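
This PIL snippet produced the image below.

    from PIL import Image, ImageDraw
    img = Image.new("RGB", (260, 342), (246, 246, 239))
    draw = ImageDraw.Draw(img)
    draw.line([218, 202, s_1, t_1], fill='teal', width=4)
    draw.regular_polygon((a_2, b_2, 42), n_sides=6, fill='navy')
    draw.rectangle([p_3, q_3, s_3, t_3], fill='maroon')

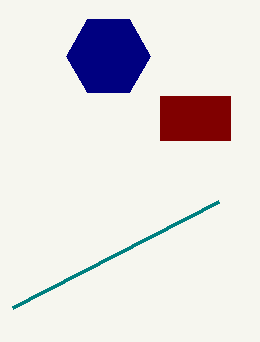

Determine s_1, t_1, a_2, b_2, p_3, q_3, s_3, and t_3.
s_1 = 12, t_1 = 308, a_2 = 108, b_2 = 56, p_3 = 160, q_3 = 96, s_3 = 230, t_3 = 140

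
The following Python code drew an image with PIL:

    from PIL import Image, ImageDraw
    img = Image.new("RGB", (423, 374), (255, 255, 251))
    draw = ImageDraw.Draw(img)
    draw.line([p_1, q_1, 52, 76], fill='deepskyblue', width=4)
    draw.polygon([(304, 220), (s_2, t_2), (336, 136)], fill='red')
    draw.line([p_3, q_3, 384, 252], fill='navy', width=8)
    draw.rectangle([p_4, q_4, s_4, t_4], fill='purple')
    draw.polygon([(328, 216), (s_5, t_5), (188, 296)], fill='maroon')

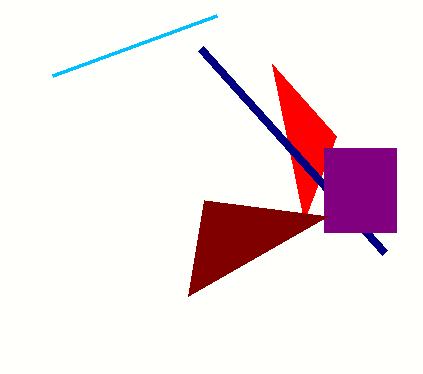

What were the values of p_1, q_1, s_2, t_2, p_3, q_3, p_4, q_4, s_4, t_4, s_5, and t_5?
p_1 = 216
q_1 = 16
s_2 = 272
t_2 = 64
p_3 = 200
q_3 = 48
p_4 = 324
q_4 = 148
s_4 = 396
t_4 = 232
s_5 = 204
t_5 = 200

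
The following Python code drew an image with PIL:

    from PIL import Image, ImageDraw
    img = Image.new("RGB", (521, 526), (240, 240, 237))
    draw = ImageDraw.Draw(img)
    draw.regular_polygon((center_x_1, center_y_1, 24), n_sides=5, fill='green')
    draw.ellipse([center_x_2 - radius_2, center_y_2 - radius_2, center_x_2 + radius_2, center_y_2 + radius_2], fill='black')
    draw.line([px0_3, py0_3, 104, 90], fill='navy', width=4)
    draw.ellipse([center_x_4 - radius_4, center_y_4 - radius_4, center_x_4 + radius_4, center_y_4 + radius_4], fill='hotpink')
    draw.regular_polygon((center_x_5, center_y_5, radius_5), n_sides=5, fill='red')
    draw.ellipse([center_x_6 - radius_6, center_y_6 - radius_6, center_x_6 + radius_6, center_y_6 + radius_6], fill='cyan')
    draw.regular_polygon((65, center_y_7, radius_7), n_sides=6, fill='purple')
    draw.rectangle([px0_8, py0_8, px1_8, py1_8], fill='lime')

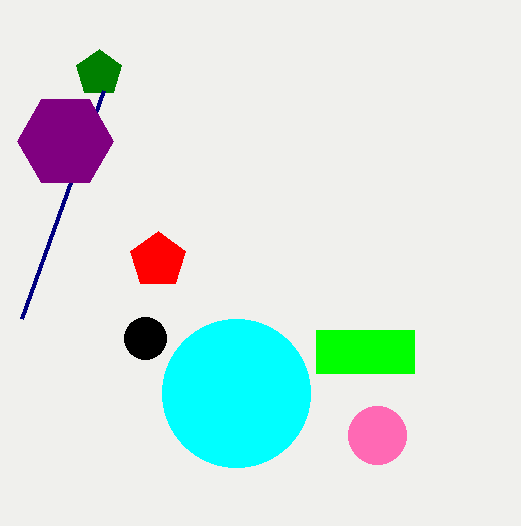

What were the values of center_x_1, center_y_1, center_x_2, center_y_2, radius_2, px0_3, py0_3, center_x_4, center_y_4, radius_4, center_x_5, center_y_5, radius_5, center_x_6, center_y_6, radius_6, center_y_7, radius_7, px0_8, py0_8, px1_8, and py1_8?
center_x_1 = 99, center_y_1 = 73, center_x_2 = 145, center_y_2 = 338, radius_2 = 21, px0_3 = 22, py0_3 = 318, center_x_4 = 377, center_y_4 = 435, radius_4 = 29, center_x_5 = 158, center_y_5 = 260, radius_5 = 29, center_x_6 = 236, center_y_6 = 393, radius_6 = 74, center_y_7 = 141, radius_7 = 48, px0_8 = 316, py0_8 = 330, px1_8 = 414, py1_8 = 373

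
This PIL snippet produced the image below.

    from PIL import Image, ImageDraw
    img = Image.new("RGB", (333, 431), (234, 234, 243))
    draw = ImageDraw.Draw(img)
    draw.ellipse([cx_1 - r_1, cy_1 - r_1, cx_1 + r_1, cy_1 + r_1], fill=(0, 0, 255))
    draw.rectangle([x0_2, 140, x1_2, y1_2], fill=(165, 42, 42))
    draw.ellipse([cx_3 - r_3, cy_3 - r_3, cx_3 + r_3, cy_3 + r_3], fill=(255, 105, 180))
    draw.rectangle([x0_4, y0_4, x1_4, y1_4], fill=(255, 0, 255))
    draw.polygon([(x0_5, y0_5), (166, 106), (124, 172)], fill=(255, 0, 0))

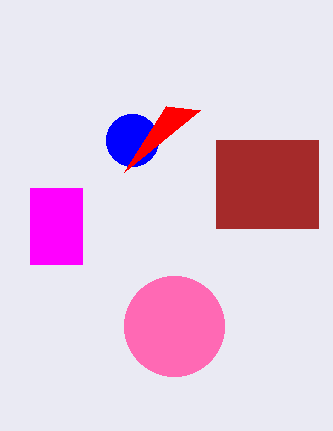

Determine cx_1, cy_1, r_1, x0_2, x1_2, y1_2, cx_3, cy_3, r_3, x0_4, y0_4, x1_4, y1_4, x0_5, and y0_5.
cx_1 = 132, cy_1 = 140, r_1 = 26, x0_2 = 216, x1_2 = 318, y1_2 = 228, cx_3 = 174, cy_3 = 326, r_3 = 50, x0_4 = 30, y0_4 = 188, x1_4 = 82, y1_4 = 264, x0_5 = 200, y0_5 = 110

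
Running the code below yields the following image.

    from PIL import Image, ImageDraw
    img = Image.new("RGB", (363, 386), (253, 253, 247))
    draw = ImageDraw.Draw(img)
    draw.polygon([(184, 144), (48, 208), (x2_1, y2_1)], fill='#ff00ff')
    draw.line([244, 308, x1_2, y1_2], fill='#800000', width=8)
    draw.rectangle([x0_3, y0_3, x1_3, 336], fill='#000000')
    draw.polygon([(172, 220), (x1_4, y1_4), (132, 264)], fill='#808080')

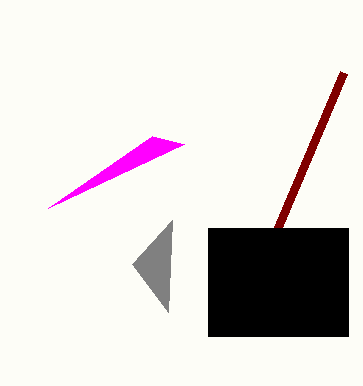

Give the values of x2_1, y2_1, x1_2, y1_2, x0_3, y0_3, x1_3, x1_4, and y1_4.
x2_1 = 152
y2_1 = 136
x1_2 = 344
y1_2 = 72
x0_3 = 208
y0_3 = 228
x1_3 = 348
x1_4 = 168
y1_4 = 312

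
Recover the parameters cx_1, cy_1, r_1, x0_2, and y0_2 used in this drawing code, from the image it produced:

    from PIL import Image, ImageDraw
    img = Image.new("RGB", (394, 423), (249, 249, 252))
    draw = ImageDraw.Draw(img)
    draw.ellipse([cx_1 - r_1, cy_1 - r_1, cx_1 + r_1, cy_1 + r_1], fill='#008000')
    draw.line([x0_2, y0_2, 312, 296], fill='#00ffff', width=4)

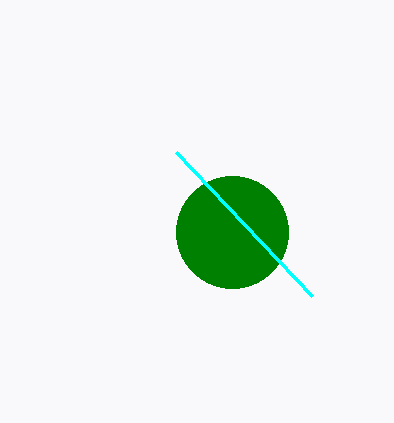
cx_1 = 232
cy_1 = 232
r_1 = 56
x0_2 = 176
y0_2 = 152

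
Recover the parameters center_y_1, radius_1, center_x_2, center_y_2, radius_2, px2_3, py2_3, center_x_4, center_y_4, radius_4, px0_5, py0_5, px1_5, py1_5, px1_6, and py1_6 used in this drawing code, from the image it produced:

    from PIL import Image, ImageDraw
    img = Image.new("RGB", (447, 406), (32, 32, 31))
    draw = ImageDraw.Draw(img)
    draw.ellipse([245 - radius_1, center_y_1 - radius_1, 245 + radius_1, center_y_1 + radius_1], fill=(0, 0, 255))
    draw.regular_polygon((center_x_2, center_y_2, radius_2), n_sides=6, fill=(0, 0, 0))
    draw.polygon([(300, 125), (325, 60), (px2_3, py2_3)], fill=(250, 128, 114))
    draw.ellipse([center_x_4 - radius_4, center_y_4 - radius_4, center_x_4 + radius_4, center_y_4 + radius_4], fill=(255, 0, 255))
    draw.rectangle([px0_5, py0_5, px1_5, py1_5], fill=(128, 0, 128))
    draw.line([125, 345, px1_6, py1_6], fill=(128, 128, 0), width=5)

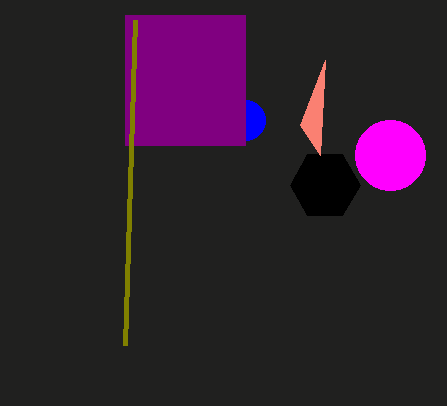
center_y_1 = 120; radius_1 = 20; center_x_2 = 325; center_y_2 = 185; radius_2 = 35; px2_3 = 320; py2_3 = 155; center_x_4 = 390; center_y_4 = 155; radius_4 = 35; px0_5 = 125; py0_5 = 15; px1_5 = 245; py1_5 = 145; px1_6 = 135; py1_6 = 20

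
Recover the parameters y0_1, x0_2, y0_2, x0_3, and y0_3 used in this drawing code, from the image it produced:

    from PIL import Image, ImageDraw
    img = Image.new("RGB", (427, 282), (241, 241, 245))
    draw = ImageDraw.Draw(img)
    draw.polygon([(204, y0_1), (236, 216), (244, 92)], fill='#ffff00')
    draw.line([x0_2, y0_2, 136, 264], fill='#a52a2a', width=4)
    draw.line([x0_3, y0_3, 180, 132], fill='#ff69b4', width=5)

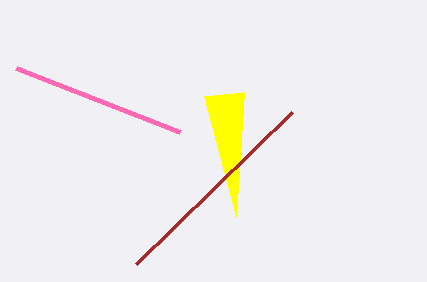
y0_1 = 96; x0_2 = 292; y0_2 = 112; x0_3 = 16; y0_3 = 68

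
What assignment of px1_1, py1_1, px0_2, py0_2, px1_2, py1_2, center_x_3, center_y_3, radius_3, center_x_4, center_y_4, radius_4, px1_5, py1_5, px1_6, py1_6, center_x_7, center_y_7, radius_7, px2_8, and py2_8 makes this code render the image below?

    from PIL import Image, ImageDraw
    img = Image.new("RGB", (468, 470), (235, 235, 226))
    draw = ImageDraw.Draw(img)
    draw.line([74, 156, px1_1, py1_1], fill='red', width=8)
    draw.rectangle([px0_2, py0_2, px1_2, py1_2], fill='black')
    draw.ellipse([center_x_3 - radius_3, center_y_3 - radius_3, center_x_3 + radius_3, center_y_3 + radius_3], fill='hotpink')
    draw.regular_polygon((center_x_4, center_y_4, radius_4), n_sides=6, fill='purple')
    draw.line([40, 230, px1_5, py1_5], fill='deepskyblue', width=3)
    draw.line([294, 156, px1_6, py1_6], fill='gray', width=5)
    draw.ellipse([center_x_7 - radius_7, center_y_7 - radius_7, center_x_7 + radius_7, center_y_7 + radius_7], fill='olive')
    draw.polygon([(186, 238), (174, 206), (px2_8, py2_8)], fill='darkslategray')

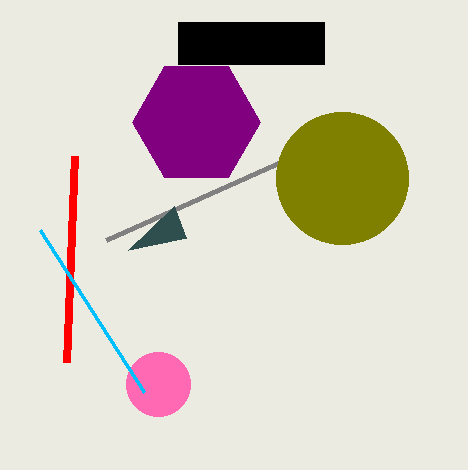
px1_1 = 66; py1_1 = 362; px0_2 = 178; py0_2 = 22; px1_2 = 324; py1_2 = 64; center_x_3 = 158; center_y_3 = 384; radius_3 = 32; center_x_4 = 196; center_y_4 = 122; radius_4 = 64; px1_5 = 144; py1_5 = 392; px1_6 = 106; py1_6 = 240; center_x_7 = 342; center_y_7 = 178; radius_7 = 66; px2_8 = 128; py2_8 = 250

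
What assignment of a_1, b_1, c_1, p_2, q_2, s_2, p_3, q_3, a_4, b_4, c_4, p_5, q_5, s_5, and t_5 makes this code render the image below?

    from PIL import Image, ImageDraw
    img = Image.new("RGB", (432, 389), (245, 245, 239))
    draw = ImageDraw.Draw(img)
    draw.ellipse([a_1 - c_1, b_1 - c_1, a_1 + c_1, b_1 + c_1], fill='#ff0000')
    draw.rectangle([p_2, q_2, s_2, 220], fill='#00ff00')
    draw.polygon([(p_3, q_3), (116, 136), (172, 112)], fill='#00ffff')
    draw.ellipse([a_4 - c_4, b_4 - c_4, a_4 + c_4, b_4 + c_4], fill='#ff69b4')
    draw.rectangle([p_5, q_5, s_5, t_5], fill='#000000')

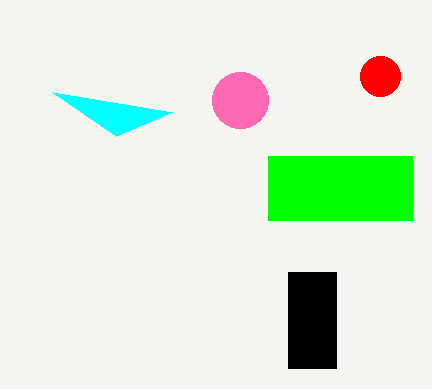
a_1 = 380
b_1 = 76
c_1 = 20
p_2 = 268
q_2 = 156
s_2 = 412
p_3 = 52
q_3 = 92
a_4 = 240
b_4 = 100
c_4 = 28
p_5 = 288
q_5 = 272
s_5 = 336
t_5 = 368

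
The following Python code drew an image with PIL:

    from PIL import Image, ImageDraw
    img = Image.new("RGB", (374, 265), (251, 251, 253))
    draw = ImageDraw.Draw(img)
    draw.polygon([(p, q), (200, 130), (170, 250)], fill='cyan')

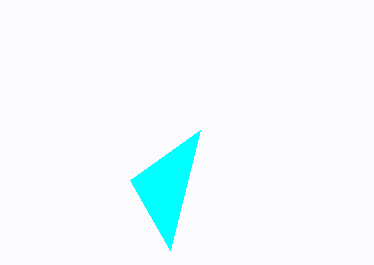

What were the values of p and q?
p = 130
q = 180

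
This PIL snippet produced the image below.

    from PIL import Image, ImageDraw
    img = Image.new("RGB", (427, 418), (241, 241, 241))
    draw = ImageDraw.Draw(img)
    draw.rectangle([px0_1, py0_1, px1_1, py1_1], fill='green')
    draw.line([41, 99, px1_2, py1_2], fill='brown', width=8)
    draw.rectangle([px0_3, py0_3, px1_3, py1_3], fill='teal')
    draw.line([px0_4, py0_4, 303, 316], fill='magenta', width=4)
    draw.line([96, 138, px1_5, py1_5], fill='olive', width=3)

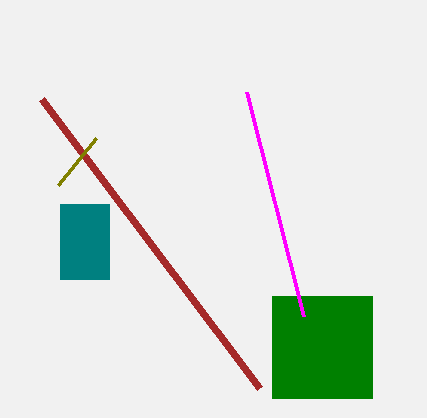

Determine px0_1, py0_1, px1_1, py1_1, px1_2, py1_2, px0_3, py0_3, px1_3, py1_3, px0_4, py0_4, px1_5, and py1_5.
px0_1 = 272; py0_1 = 296; px1_1 = 372; py1_1 = 398; px1_2 = 259; py1_2 = 388; px0_3 = 60; py0_3 = 204; px1_3 = 109; py1_3 = 279; px0_4 = 246; py0_4 = 92; px1_5 = 58; py1_5 = 185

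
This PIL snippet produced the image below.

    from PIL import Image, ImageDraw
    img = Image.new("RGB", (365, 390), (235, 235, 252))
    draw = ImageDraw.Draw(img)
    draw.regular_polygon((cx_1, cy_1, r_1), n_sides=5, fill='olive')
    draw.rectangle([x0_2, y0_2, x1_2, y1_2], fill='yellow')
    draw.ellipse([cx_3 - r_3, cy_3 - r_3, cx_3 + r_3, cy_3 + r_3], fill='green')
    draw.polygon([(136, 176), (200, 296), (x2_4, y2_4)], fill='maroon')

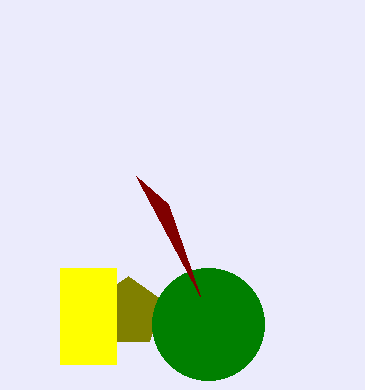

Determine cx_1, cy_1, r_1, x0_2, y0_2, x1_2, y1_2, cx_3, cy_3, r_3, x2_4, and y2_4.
cx_1 = 128; cy_1 = 312; r_1 = 36; x0_2 = 60; y0_2 = 268; x1_2 = 116; y1_2 = 364; cx_3 = 208; cy_3 = 324; r_3 = 56; x2_4 = 168; y2_4 = 204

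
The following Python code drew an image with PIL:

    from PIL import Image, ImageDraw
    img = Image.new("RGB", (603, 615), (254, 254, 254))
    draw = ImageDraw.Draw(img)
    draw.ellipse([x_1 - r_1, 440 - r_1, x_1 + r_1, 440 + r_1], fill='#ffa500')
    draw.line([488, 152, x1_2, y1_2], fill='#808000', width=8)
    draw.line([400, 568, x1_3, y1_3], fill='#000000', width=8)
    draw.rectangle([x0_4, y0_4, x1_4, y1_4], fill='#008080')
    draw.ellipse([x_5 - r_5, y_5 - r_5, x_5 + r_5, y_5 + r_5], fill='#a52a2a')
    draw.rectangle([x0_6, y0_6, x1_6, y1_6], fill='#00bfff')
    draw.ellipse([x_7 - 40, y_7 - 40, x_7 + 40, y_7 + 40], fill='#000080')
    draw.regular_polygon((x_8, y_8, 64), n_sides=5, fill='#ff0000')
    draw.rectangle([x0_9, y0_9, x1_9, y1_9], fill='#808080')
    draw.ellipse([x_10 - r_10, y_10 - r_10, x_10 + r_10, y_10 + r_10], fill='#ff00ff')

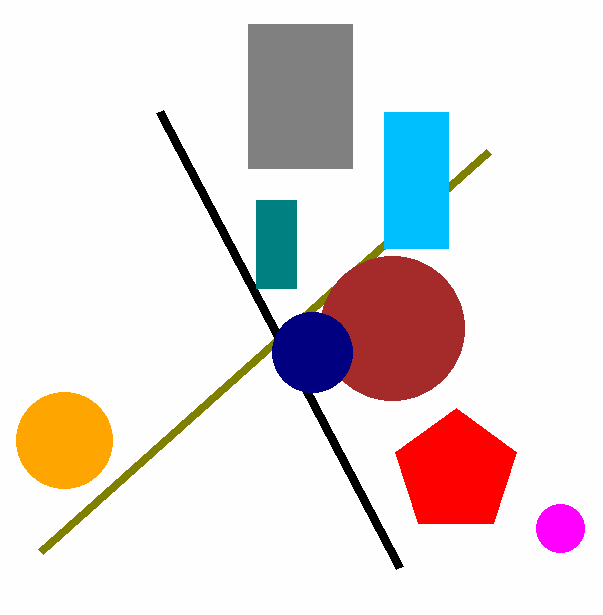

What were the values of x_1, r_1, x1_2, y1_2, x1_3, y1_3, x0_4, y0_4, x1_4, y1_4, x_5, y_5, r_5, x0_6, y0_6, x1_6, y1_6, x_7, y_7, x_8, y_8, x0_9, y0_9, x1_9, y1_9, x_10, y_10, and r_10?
x_1 = 64; r_1 = 48; x1_2 = 40; y1_2 = 552; x1_3 = 160; y1_3 = 112; x0_4 = 256; y0_4 = 200; x1_4 = 296; y1_4 = 288; x_5 = 392; y_5 = 328; r_5 = 72; x0_6 = 384; y0_6 = 112; x1_6 = 448; y1_6 = 248; x_7 = 312; y_7 = 352; x_8 = 456; y_8 = 472; x0_9 = 248; y0_9 = 24; x1_9 = 352; y1_9 = 168; x_10 = 560; y_10 = 528; r_10 = 24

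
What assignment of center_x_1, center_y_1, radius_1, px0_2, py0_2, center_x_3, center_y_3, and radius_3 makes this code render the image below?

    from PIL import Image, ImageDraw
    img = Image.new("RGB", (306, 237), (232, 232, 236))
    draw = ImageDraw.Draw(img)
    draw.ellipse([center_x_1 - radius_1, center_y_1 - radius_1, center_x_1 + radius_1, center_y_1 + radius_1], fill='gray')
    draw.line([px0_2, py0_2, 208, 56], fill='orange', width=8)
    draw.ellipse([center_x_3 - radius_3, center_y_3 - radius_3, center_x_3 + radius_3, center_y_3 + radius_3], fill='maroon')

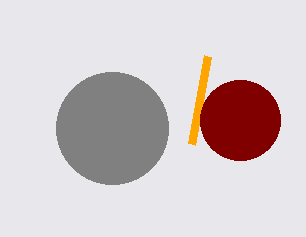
center_x_1 = 112, center_y_1 = 128, radius_1 = 56, px0_2 = 192, py0_2 = 144, center_x_3 = 240, center_y_3 = 120, radius_3 = 40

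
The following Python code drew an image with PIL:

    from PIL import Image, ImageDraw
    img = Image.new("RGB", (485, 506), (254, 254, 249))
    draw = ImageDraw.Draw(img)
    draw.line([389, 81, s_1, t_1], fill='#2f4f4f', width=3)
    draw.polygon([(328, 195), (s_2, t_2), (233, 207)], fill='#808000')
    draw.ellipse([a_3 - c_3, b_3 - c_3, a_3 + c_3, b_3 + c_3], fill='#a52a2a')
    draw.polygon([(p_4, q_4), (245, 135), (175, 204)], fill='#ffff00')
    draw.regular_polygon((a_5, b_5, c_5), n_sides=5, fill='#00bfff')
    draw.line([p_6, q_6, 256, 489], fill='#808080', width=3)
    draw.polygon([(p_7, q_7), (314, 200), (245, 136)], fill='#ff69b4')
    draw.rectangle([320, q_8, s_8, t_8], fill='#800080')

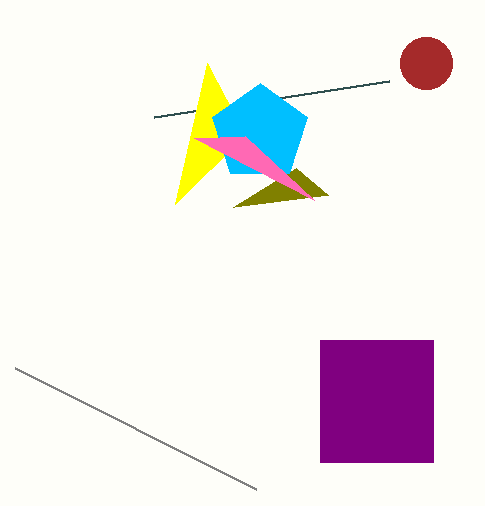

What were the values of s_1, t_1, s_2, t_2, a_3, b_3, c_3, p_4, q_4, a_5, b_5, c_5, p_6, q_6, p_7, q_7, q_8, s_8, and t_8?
s_1 = 154; t_1 = 117; s_2 = 296; t_2 = 168; a_3 = 426; b_3 = 63; c_3 = 26; p_4 = 207; q_4 = 63; a_5 = 260; b_5 = 133; c_5 = 50; p_6 = 15; q_6 = 368; p_7 = 194; q_7 = 138; q_8 = 340; s_8 = 433; t_8 = 462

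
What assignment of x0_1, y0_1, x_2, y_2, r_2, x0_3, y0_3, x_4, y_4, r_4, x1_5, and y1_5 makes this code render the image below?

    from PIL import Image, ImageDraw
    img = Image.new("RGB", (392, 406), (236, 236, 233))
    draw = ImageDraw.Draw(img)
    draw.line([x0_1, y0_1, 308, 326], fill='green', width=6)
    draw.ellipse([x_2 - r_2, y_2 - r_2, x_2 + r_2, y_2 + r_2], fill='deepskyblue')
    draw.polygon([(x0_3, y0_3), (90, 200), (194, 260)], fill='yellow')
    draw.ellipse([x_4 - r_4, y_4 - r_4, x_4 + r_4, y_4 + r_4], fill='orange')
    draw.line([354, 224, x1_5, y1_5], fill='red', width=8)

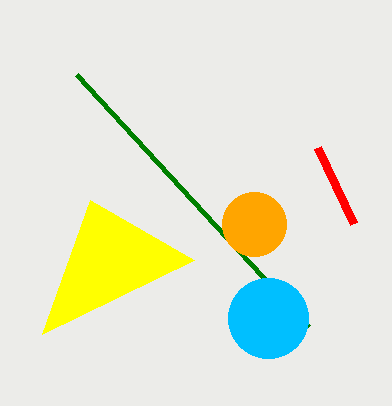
x0_1 = 76; y0_1 = 74; x_2 = 268; y_2 = 318; r_2 = 40; x0_3 = 42; y0_3 = 334; x_4 = 254; y_4 = 224; r_4 = 32; x1_5 = 318; y1_5 = 148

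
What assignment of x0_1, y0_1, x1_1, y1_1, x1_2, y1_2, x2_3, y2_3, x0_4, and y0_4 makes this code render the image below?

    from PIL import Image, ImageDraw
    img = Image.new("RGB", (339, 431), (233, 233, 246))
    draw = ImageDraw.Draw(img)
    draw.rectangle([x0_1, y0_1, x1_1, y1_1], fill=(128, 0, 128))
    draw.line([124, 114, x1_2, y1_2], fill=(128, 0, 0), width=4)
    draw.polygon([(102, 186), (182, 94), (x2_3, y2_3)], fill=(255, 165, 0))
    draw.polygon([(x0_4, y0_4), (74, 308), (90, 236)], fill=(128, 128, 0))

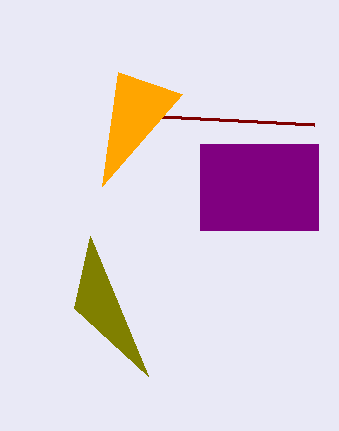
x0_1 = 200, y0_1 = 144, x1_1 = 318, y1_1 = 230, x1_2 = 314, y1_2 = 124, x2_3 = 118, y2_3 = 72, x0_4 = 148, y0_4 = 376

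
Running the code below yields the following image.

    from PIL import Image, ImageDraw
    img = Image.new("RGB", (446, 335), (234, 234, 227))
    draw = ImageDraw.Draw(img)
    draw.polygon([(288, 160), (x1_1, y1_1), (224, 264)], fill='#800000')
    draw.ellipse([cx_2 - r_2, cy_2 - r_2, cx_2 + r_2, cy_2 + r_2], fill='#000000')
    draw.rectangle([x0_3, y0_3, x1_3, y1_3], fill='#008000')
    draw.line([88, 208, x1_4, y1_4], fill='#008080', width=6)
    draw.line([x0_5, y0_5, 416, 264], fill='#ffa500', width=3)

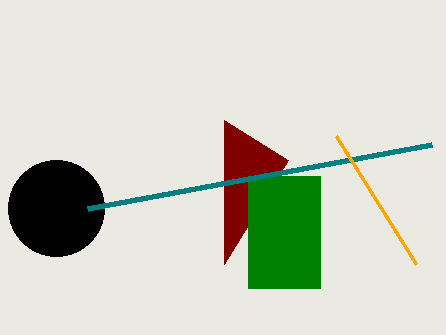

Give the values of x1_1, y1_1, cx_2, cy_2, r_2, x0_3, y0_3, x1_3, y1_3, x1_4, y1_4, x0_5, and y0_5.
x1_1 = 224; y1_1 = 120; cx_2 = 56; cy_2 = 208; r_2 = 48; x0_3 = 248; y0_3 = 176; x1_3 = 320; y1_3 = 288; x1_4 = 432; y1_4 = 144; x0_5 = 336; y0_5 = 136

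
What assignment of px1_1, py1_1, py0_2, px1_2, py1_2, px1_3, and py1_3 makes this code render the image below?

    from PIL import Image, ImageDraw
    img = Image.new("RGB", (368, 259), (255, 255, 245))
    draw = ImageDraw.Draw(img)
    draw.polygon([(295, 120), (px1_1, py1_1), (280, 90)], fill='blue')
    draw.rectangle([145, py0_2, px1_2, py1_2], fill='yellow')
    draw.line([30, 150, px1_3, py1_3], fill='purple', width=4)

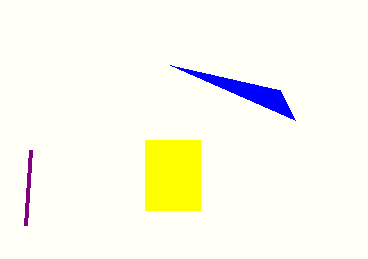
px1_1 = 170
py1_1 = 65
py0_2 = 140
px1_2 = 200
py1_2 = 210
px1_3 = 25
py1_3 = 225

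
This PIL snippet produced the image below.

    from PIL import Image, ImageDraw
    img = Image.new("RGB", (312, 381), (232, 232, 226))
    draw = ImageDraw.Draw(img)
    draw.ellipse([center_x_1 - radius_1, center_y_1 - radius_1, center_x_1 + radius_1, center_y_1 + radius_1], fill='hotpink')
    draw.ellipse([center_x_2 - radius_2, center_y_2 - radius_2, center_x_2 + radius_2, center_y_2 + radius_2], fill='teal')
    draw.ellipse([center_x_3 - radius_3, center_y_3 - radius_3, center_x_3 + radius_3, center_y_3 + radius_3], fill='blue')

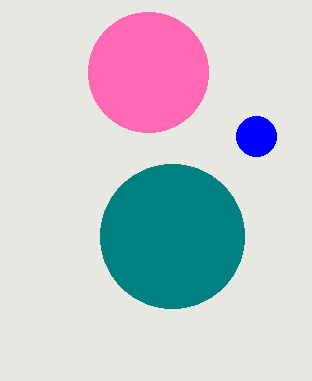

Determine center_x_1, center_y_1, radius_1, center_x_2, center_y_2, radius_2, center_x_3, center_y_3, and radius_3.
center_x_1 = 148, center_y_1 = 72, radius_1 = 60, center_x_2 = 172, center_y_2 = 236, radius_2 = 72, center_x_3 = 256, center_y_3 = 136, radius_3 = 20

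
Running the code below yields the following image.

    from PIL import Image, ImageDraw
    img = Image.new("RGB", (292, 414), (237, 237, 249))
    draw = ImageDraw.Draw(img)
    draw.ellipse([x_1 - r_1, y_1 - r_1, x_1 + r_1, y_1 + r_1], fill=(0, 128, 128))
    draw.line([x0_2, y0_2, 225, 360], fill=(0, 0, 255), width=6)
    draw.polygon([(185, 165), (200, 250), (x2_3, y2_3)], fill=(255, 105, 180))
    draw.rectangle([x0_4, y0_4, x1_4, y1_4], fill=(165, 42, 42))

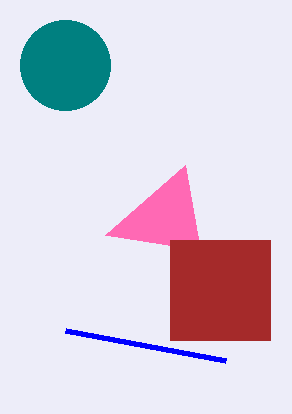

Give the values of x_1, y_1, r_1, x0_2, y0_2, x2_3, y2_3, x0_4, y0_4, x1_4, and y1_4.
x_1 = 65
y_1 = 65
r_1 = 45
x0_2 = 65
y0_2 = 330
x2_3 = 105
y2_3 = 235
x0_4 = 170
y0_4 = 240
x1_4 = 270
y1_4 = 340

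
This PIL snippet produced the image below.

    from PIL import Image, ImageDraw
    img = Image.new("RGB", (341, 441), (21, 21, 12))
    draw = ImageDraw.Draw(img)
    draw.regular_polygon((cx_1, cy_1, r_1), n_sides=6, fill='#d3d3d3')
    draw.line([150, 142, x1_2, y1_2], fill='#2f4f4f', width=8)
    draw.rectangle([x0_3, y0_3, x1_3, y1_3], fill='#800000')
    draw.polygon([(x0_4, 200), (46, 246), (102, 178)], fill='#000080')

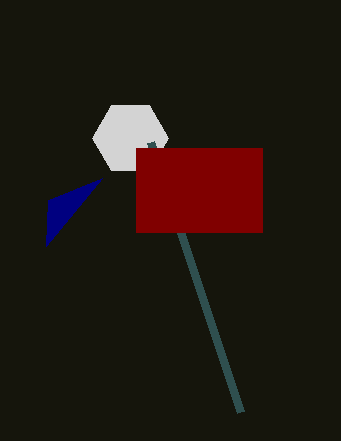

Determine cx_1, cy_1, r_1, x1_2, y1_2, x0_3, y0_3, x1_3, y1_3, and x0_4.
cx_1 = 130
cy_1 = 138
r_1 = 38
x1_2 = 240
y1_2 = 412
x0_3 = 136
y0_3 = 148
x1_3 = 262
y1_3 = 232
x0_4 = 48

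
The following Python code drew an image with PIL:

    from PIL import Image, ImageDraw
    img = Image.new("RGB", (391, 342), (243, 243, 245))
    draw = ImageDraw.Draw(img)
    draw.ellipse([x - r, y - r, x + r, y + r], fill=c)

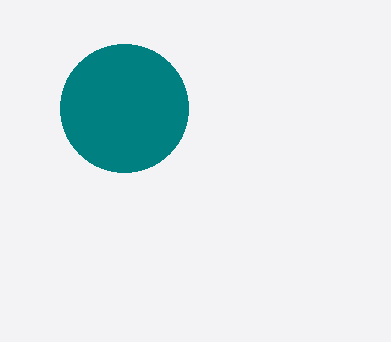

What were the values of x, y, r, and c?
x = 124, y = 108, r = 64, c = 'teal'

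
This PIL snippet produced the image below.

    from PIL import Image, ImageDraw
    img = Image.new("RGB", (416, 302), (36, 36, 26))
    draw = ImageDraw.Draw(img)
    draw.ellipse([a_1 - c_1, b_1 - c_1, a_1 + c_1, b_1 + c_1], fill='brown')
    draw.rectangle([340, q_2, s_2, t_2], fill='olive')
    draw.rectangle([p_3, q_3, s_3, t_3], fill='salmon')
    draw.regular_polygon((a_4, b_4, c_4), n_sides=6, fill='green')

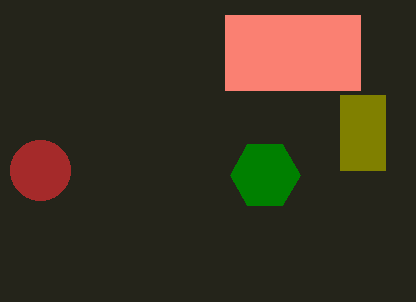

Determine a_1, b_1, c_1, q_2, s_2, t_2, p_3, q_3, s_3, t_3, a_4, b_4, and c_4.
a_1 = 40
b_1 = 170
c_1 = 30
q_2 = 95
s_2 = 385
t_2 = 170
p_3 = 225
q_3 = 15
s_3 = 360
t_3 = 90
a_4 = 265
b_4 = 175
c_4 = 35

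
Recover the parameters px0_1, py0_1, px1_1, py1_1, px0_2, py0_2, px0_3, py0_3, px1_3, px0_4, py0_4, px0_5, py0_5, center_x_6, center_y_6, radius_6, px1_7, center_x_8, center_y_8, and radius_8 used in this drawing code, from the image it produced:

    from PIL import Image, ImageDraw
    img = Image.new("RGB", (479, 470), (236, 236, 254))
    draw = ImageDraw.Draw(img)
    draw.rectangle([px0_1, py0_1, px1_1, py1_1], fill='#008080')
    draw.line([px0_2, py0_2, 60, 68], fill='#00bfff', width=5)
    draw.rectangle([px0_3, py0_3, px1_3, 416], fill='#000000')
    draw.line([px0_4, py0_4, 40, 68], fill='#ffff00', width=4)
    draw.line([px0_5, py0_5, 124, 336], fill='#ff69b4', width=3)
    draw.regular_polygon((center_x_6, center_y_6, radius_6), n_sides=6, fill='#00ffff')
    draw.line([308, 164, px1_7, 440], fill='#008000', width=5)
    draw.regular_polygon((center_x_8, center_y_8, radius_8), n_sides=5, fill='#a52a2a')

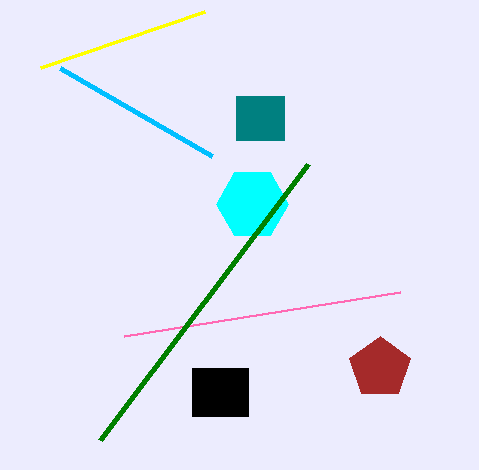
px0_1 = 236, py0_1 = 96, px1_1 = 284, py1_1 = 140, px0_2 = 212, py0_2 = 156, px0_3 = 192, py0_3 = 368, px1_3 = 248, px0_4 = 204, py0_4 = 12, px0_5 = 400, py0_5 = 292, center_x_6 = 252, center_y_6 = 204, radius_6 = 36, px1_7 = 100, center_x_8 = 380, center_y_8 = 368, radius_8 = 32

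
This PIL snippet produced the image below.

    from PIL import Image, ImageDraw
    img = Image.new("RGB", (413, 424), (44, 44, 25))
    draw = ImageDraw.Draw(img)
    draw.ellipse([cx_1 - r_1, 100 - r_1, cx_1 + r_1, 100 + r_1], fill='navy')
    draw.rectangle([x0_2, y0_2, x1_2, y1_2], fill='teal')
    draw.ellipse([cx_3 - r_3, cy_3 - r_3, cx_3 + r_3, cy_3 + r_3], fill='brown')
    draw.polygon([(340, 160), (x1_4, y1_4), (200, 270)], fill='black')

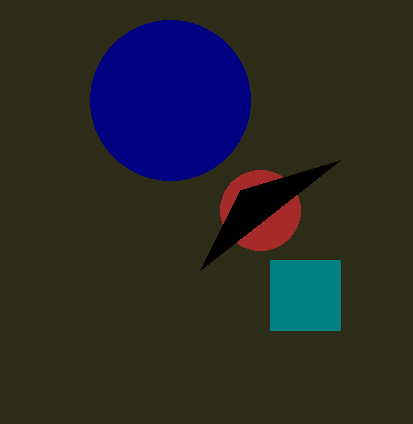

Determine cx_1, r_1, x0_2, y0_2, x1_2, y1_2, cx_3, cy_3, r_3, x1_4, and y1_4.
cx_1 = 170, r_1 = 80, x0_2 = 270, y0_2 = 260, x1_2 = 340, y1_2 = 330, cx_3 = 260, cy_3 = 210, r_3 = 40, x1_4 = 240, y1_4 = 190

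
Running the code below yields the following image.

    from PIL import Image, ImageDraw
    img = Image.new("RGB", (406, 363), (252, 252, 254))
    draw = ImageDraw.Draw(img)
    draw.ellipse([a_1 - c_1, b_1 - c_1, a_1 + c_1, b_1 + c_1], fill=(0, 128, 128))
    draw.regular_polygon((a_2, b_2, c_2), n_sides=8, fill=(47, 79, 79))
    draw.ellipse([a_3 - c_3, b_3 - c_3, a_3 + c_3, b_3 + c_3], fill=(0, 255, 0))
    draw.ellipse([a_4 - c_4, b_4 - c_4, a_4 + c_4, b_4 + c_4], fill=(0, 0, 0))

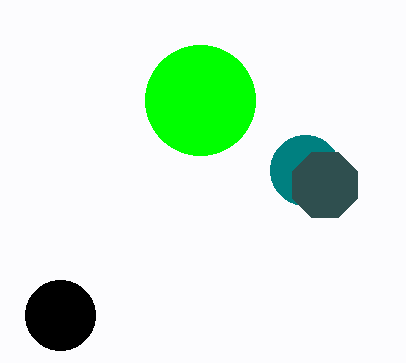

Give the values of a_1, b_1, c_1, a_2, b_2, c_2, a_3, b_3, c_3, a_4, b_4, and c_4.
a_1 = 305, b_1 = 170, c_1 = 35, a_2 = 325, b_2 = 185, c_2 = 35, a_3 = 200, b_3 = 100, c_3 = 55, a_4 = 60, b_4 = 315, c_4 = 35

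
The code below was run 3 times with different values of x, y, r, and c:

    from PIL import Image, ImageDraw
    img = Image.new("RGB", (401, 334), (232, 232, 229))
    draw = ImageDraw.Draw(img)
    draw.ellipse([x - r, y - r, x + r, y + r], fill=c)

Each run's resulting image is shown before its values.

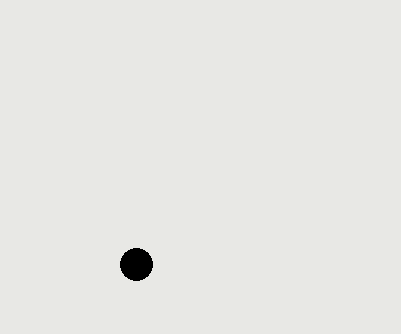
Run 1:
x = 136; y = 264; r = 16; c = 'black'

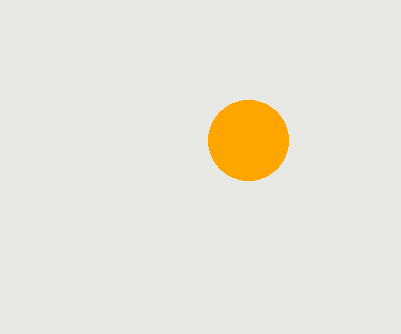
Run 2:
x = 248, y = 140, r = 40, c = 'orange'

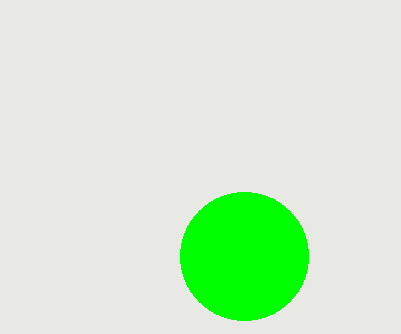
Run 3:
x = 244
y = 256
r = 64
c = 'lime'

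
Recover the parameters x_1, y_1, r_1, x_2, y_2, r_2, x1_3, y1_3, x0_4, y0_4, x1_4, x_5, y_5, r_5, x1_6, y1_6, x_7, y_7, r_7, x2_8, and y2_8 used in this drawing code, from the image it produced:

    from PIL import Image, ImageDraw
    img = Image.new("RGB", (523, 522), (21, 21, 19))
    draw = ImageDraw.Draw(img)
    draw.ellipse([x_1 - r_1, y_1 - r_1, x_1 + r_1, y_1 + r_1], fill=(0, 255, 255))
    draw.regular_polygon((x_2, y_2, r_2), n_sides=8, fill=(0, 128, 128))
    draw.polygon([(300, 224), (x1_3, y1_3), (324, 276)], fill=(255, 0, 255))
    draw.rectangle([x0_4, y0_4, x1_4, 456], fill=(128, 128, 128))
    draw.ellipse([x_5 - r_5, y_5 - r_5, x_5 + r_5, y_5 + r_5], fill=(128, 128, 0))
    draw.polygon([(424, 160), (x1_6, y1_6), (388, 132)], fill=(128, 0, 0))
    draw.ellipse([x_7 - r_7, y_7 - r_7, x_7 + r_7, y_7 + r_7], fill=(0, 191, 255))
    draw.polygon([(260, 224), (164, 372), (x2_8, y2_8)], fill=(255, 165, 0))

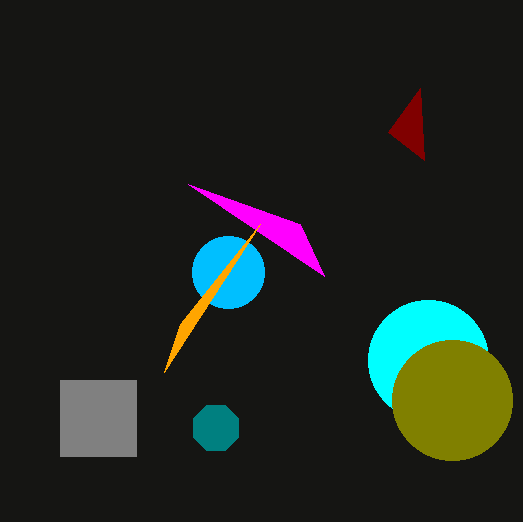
x_1 = 428; y_1 = 360; r_1 = 60; x_2 = 216; y_2 = 428; r_2 = 24; x1_3 = 188; y1_3 = 184; x0_4 = 60; y0_4 = 380; x1_4 = 136; x_5 = 452; y_5 = 400; r_5 = 60; x1_6 = 420; y1_6 = 88; x_7 = 228; y_7 = 272; r_7 = 36; x2_8 = 180; y2_8 = 324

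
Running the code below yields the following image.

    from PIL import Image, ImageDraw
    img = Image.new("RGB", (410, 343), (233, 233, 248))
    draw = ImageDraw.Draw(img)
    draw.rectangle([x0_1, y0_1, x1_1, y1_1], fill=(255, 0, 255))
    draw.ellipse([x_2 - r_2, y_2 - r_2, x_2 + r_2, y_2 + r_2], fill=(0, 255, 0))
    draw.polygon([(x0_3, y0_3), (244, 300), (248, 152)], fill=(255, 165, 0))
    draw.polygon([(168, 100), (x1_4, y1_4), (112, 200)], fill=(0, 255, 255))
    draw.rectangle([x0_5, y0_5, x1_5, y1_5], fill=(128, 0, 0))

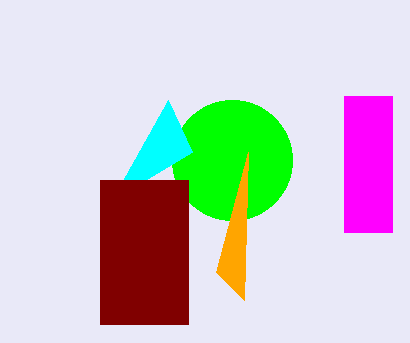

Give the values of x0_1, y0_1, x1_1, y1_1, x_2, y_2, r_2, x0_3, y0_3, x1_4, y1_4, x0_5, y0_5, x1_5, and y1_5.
x0_1 = 344, y0_1 = 96, x1_1 = 392, y1_1 = 232, x_2 = 232, y_2 = 160, r_2 = 60, x0_3 = 216, y0_3 = 272, x1_4 = 192, y1_4 = 152, x0_5 = 100, y0_5 = 180, x1_5 = 188, y1_5 = 324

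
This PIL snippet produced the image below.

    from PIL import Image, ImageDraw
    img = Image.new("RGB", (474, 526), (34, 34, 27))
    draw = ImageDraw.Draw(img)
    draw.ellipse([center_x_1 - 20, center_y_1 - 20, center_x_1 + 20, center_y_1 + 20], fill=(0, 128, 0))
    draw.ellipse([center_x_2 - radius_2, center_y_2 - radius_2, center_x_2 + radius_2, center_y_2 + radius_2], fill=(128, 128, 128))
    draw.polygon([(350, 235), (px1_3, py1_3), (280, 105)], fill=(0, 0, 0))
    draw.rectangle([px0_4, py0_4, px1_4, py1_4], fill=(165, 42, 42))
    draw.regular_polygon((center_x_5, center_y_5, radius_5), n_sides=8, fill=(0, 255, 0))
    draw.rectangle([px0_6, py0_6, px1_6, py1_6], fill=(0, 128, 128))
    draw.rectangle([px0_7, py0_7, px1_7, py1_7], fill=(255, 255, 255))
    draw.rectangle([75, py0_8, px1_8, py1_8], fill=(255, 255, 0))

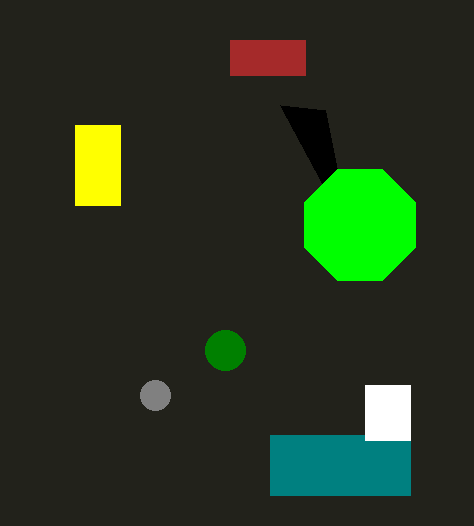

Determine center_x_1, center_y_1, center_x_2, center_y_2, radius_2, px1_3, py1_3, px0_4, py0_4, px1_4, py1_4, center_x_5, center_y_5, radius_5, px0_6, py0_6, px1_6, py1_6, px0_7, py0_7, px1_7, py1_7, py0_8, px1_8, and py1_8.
center_x_1 = 225; center_y_1 = 350; center_x_2 = 155; center_y_2 = 395; radius_2 = 15; px1_3 = 325; py1_3 = 110; px0_4 = 230; py0_4 = 40; px1_4 = 305; py1_4 = 75; center_x_5 = 360; center_y_5 = 225; radius_5 = 60; px0_6 = 270; py0_6 = 435; px1_6 = 410; py1_6 = 495; px0_7 = 365; py0_7 = 385; px1_7 = 410; py1_7 = 440; py0_8 = 125; px1_8 = 120; py1_8 = 205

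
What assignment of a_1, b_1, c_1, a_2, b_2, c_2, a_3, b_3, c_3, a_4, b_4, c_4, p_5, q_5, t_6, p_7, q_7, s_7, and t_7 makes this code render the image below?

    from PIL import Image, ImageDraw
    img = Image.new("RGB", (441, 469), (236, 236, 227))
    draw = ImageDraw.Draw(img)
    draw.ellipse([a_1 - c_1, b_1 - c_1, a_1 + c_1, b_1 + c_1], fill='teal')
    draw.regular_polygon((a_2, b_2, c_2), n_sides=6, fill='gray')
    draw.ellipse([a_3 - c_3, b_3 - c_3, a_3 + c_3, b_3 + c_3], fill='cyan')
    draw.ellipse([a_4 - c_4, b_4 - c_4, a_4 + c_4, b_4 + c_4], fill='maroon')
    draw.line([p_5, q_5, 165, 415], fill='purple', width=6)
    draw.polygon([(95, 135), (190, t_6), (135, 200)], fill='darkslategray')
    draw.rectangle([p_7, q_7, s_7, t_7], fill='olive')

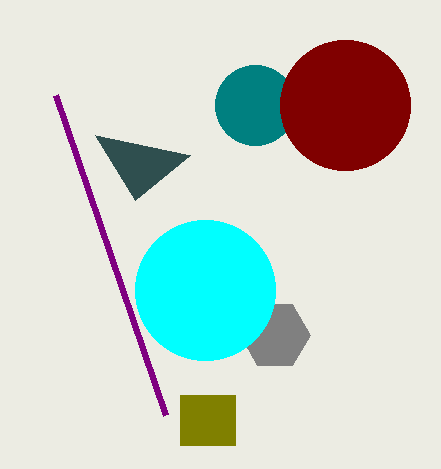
a_1 = 255
b_1 = 105
c_1 = 40
a_2 = 275
b_2 = 335
c_2 = 35
a_3 = 205
b_3 = 290
c_3 = 70
a_4 = 345
b_4 = 105
c_4 = 65
p_5 = 55
q_5 = 95
t_6 = 155
p_7 = 180
q_7 = 395
s_7 = 235
t_7 = 445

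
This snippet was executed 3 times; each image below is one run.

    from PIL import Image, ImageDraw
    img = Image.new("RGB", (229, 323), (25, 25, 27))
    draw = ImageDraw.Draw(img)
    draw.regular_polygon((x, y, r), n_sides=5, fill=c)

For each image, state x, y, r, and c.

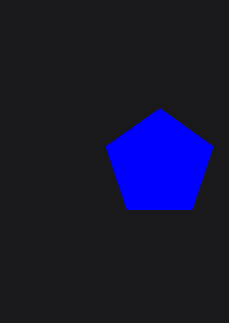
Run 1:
x = 160, y = 164, r = 56, c = 'blue'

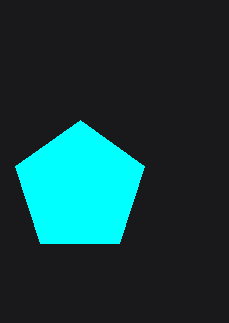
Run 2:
x = 80; y = 188; r = 68; c = 'cyan'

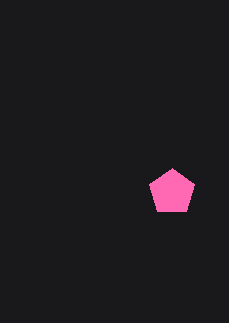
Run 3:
x = 172, y = 192, r = 24, c = 'hotpink'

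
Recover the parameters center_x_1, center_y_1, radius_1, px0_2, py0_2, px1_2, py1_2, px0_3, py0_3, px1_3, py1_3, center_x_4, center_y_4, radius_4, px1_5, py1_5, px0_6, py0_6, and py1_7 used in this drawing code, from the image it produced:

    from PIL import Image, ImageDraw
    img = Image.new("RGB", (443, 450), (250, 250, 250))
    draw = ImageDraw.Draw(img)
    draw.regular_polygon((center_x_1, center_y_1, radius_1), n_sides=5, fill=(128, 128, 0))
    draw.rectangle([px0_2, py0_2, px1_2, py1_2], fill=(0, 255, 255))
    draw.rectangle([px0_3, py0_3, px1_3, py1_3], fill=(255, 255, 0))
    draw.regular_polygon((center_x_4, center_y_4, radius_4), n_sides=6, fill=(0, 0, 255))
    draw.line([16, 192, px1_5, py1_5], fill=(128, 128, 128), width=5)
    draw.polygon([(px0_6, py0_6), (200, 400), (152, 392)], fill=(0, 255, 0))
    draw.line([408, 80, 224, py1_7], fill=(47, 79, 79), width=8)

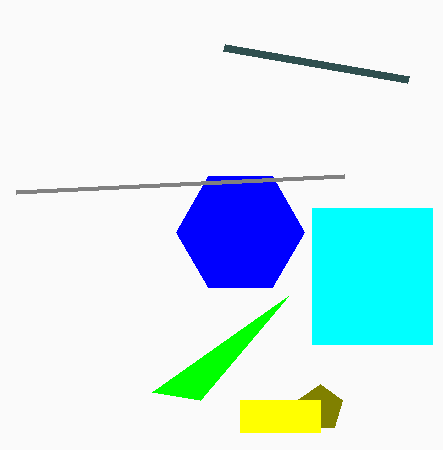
center_x_1 = 320
center_y_1 = 408
radius_1 = 24
px0_2 = 312
py0_2 = 208
px1_2 = 432
py1_2 = 344
px0_3 = 240
py0_3 = 400
px1_3 = 320
py1_3 = 432
center_x_4 = 240
center_y_4 = 232
radius_4 = 64
px1_5 = 344
py1_5 = 176
px0_6 = 288
py0_6 = 296
py1_7 = 48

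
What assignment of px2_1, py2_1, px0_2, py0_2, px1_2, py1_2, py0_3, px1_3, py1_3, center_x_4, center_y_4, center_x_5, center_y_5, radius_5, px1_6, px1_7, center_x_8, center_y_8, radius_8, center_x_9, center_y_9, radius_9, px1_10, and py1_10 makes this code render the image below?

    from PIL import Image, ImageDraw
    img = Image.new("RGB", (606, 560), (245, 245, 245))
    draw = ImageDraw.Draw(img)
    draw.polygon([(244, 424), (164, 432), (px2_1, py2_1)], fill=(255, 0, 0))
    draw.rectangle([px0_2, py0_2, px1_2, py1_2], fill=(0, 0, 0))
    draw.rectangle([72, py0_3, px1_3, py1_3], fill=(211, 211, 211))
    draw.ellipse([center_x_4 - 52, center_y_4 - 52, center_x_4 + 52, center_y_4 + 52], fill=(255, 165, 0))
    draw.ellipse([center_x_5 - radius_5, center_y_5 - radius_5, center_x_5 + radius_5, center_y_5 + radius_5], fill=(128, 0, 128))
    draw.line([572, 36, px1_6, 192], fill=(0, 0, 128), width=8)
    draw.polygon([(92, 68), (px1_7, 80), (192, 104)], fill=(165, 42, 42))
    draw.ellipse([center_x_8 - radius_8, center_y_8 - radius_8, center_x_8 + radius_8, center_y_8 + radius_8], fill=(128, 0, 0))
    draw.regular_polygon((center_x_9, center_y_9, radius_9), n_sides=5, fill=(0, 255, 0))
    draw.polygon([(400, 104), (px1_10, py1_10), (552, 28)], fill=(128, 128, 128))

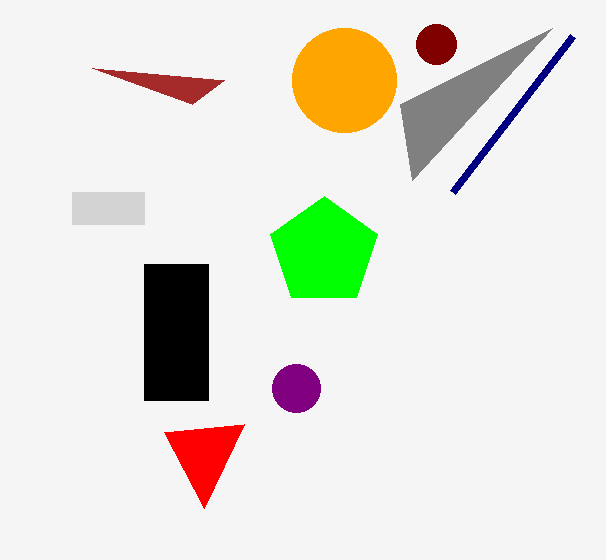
px2_1 = 204
py2_1 = 508
px0_2 = 144
py0_2 = 264
px1_2 = 208
py1_2 = 400
py0_3 = 192
px1_3 = 144
py1_3 = 224
center_x_4 = 344
center_y_4 = 80
center_x_5 = 296
center_y_5 = 388
radius_5 = 24
px1_6 = 452
px1_7 = 224
center_x_8 = 436
center_y_8 = 44
radius_8 = 20
center_x_9 = 324
center_y_9 = 252
radius_9 = 56
px1_10 = 412
py1_10 = 180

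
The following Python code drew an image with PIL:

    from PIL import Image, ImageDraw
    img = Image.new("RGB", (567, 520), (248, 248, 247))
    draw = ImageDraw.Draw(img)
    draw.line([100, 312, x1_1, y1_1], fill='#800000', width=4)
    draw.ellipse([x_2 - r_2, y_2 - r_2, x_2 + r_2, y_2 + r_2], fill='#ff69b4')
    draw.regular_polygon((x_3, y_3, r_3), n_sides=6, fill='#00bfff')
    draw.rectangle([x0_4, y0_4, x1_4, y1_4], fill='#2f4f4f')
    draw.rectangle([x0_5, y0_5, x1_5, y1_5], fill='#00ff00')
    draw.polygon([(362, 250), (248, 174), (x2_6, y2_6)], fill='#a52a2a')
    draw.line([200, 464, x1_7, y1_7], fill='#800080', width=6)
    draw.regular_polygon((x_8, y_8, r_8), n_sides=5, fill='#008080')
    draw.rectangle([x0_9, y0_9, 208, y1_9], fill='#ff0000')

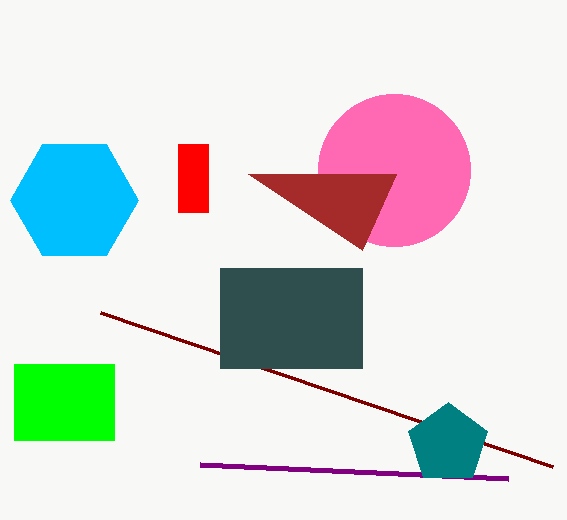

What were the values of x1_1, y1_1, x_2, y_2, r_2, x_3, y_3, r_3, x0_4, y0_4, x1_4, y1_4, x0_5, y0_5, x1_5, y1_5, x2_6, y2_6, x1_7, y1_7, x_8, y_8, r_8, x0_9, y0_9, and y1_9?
x1_1 = 552; y1_1 = 466; x_2 = 394; y_2 = 170; r_2 = 76; x_3 = 74; y_3 = 200; r_3 = 64; x0_4 = 220; y0_4 = 268; x1_4 = 362; y1_4 = 368; x0_5 = 14; y0_5 = 364; x1_5 = 114; y1_5 = 440; x2_6 = 396; y2_6 = 174; x1_7 = 508; y1_7 = 478; x_8 = 448; y_8 = 444; r_8 = 42; x0_9 = 178; y0_9 = 144; y1_9 = 212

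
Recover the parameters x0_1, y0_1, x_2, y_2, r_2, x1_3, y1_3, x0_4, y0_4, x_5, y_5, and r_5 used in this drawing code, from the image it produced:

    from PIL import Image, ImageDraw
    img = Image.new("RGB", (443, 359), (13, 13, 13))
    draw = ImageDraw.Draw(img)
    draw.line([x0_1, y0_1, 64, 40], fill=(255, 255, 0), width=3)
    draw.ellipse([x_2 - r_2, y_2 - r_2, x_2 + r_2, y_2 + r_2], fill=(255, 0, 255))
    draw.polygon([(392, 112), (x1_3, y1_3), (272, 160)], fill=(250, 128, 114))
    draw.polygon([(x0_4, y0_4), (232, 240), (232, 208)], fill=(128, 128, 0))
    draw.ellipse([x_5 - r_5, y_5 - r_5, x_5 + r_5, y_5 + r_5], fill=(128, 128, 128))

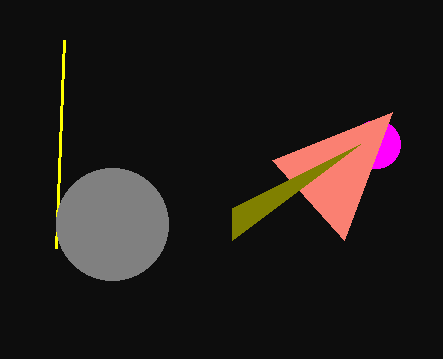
x0_1 = 56, y0_1 = 248, x_2 = 376, y_2 = 144, r_2 = 24, x1_3 = 344, y1_3 = 240, x0_4 = 360, y0_4 = 144, x_5 = 112, y_5 = 224, r_5 = 56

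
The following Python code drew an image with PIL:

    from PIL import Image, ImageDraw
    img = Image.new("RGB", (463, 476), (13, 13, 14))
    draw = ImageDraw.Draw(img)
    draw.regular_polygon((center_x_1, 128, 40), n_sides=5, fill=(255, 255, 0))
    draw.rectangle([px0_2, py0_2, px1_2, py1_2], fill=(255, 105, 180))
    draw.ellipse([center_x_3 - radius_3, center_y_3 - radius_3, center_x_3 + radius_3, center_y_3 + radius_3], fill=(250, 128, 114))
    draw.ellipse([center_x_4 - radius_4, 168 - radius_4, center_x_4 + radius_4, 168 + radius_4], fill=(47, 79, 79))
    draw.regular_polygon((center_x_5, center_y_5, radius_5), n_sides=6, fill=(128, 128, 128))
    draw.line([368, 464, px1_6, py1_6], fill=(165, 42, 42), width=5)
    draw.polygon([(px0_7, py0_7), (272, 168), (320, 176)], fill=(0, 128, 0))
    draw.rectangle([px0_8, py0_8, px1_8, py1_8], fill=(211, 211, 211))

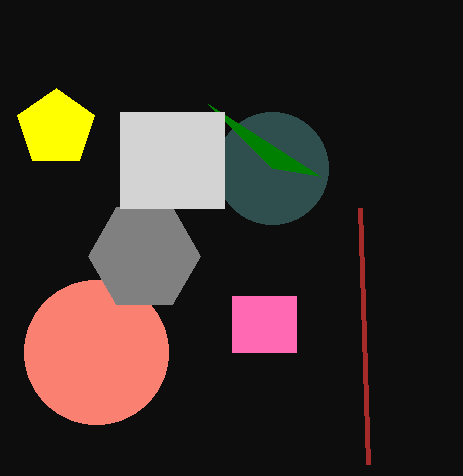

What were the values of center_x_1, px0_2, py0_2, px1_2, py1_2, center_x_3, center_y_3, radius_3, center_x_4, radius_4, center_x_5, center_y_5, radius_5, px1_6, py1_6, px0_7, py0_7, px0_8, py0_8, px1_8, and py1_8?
center_x_1 = 56, px0_2 = 232, py0_2 = 296, px1_2 = 296, py1_2 = 352, center_x_3 = 96, center_y_3 = 352, radius_3 = 72, center_x_4 = 272, radius_4 = 56, center_x_5 = 144, center_y_5 = 256, radius_5 = 56, px1_6 = 360, py1_6 = 208, px0_7 = 208, py0_7 = 104, px0_8 = 120, py0_8 = 112, px1_8 = 224, py1_8 = 208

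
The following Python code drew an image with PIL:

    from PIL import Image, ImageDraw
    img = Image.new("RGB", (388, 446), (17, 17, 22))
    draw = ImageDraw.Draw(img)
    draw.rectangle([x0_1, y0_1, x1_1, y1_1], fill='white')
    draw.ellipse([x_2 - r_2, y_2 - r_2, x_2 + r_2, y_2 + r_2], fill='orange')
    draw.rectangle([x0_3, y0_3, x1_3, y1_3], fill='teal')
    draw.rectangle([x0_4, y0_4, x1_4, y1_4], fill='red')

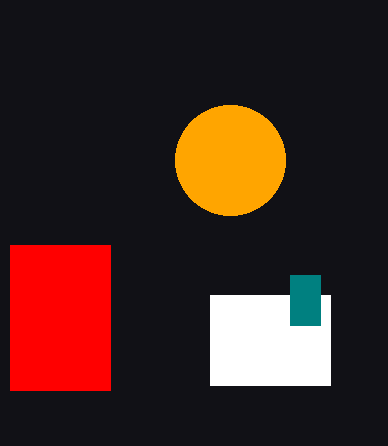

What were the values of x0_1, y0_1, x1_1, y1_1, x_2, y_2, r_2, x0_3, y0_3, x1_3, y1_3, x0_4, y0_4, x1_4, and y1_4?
x0_1 = 210; y0_1 = 295; x1_1 = 330; y1_1 = 385; x_2 = 230; y_2 = 160; r_2 = 55; x0_3 = 290; y0_3 = 275; x1_3 = 320; y1_3 = 325; x0_4 = 10; y0_4 = 245; x1_4 = 110; y1_4 = 390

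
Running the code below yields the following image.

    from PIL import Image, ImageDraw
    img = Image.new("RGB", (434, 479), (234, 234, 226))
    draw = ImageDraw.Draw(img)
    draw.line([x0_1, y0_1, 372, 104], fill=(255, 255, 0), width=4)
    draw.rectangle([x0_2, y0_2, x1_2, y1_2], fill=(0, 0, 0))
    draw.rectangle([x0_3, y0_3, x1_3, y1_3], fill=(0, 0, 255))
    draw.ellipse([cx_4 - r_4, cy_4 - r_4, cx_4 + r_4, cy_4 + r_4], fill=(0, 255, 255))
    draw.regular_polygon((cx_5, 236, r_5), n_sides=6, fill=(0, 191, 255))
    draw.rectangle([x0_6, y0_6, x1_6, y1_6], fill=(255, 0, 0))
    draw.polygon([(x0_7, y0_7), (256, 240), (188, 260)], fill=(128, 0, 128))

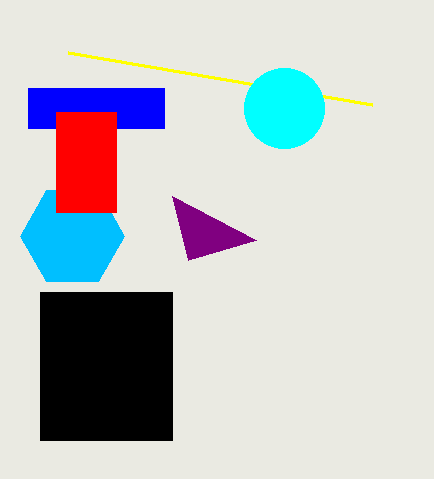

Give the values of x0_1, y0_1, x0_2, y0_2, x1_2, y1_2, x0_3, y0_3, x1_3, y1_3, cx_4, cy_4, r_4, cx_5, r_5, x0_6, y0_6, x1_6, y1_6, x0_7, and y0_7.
x0_1 = 68, y0_1 = 52, x0_2 = 40, y0_2 = 292, x1_2 = 172, y1_2 = 440, x0_3 = 28, y0_3 = 88, x1_3 = 164, y1_3 = 128, cx_4 = 284, cy_4 = 108, r_4 = 40, cx_5 = 72, r_5 = 52, x0_6 = 56, y0_6 = 112, x1_6 = 116, y1_6 = 212, x0_7 = 172, y0_7 = 196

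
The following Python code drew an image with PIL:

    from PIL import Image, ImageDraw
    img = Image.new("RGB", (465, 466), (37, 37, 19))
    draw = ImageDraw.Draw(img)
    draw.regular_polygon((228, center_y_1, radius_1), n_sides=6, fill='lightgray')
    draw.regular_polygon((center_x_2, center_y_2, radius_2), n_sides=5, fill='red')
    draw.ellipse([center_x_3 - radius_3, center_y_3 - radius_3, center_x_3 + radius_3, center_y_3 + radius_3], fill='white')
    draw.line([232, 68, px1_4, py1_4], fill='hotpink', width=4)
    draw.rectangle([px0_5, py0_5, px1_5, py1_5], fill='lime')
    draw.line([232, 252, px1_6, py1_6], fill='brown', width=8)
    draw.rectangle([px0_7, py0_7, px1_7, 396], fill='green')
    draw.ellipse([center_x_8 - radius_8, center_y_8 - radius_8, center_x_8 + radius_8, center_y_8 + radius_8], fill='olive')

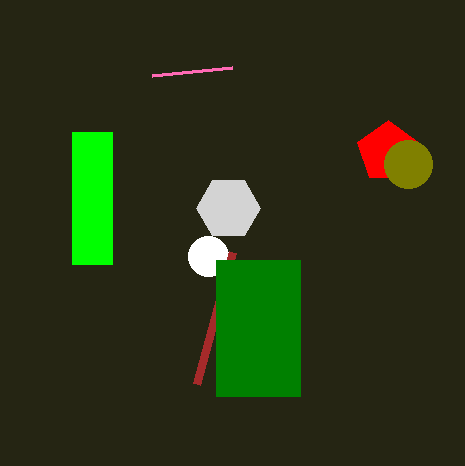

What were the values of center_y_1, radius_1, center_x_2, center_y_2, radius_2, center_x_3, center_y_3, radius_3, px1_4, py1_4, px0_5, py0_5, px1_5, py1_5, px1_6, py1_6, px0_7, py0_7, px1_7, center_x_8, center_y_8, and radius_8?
center_y_1 = 208; radius_1 = 32; center_x_2 = 388; center_y_2 = 152; radius_2 = 32; center_x_3 = 208; center_y_3 = 256; radius_3 = 20; px1_4 = 152; py1_4 = 76; px0_5 = 72; py0_5 = 132; px1_5 = 112; py1_5 = 264; px1_6 = 196; py1_6 = 384; px0_7 = 216; py0_7 = 260; px1_7 = 300; center_x_8 = 408; center_y_8 = 164; radius_8 = 24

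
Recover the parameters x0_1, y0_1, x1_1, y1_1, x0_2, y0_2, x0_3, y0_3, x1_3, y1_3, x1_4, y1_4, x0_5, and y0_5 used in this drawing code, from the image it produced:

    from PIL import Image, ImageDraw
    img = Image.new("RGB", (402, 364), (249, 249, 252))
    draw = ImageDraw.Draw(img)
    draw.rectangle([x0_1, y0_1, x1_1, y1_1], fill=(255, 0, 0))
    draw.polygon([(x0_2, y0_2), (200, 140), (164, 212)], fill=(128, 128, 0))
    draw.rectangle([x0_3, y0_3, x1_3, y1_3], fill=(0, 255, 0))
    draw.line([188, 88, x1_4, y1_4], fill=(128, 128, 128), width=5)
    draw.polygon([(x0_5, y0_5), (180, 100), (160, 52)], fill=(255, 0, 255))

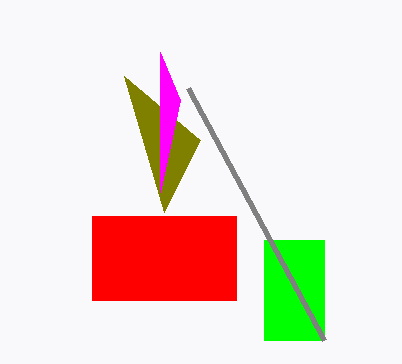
x0_1 = 92
y0_1 = 216
x1_1 = 236
y1_1 = 300
x0_2 = 124
y0_2 = 76
x0_3 = 264
y0_3 = 240
x1_3 = 324
y1_3 = 340
x1_4 = 324
y1_4 = 340
x0_5 = 160
y0_5 = 192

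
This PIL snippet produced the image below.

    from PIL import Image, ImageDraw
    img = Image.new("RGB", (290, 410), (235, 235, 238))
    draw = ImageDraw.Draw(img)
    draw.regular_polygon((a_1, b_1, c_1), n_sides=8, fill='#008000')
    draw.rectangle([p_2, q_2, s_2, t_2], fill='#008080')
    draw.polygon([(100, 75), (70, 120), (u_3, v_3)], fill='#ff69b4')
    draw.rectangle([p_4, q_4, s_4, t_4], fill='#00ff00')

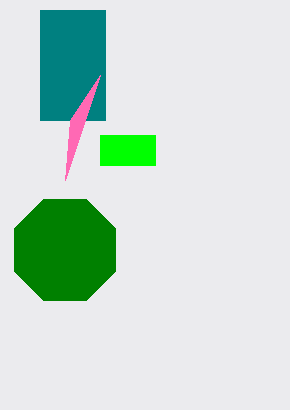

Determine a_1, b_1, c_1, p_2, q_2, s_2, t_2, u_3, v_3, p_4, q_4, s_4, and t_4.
a_1 = 65
b_1 = 250
c_1 = 55
p_2 = 40
q_2 = 10
s_2 = 105
t_2 = 120
u_3 = 65
v_3 = 180
p_4 = 100
q_4 = 135
s_4 = 155
t_4 = 165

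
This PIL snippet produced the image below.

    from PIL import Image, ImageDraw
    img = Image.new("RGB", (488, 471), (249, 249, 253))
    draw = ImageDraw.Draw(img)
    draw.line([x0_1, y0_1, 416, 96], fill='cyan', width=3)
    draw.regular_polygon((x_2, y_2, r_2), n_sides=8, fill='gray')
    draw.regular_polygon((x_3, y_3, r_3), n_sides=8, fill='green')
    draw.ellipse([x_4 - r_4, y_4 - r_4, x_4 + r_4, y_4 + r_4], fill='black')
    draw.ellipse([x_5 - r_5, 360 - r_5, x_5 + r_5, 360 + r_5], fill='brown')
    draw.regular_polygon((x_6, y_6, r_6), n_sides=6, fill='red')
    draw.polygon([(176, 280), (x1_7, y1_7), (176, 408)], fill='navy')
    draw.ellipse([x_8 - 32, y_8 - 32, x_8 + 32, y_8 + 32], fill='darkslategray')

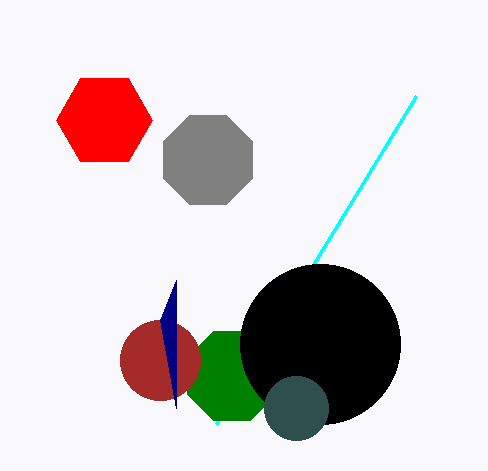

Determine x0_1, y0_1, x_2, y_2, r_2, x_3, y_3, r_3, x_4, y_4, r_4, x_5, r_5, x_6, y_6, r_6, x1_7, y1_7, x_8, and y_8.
x0_1 = 216
y0_1 = 424
x_2 = 208
y_2 = 160
r_2 = 48
x_3 = 232
y_3 = 376
r_3 = 48
x_4 = 320
y_4 = 344
r_4 = 80
x_5 = 160
r_5 = 40
x_6 = 104
y_6 = 120
r_6 = 48
x1_7 = 160
y1_7 = 320
x_8 = 296
y_8 = 408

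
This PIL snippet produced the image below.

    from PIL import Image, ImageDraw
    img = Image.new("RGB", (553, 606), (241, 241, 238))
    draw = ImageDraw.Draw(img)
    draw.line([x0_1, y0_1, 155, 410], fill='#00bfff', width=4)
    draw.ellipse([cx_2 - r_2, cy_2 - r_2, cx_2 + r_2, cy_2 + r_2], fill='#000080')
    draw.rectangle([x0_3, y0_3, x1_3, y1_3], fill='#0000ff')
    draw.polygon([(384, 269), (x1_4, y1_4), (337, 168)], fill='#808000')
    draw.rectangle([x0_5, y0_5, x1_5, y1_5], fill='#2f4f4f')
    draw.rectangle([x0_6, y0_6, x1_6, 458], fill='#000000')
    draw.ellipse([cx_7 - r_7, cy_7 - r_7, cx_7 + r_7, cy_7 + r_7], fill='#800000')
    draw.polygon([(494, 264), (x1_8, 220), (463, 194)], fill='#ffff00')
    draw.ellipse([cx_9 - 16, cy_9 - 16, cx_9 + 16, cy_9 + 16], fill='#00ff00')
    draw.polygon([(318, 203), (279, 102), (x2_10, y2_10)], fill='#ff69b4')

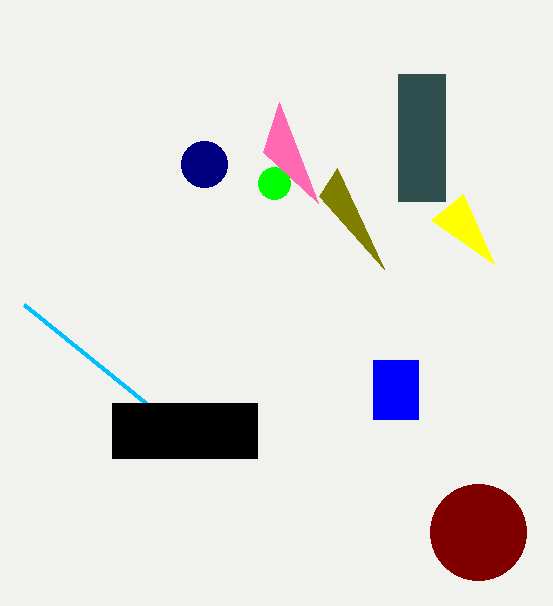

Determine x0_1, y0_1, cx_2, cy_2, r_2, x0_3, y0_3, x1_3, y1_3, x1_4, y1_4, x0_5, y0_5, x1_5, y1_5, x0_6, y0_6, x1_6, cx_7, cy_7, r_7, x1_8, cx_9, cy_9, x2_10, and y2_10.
x0_1 = 24; y0_1 = 304; cx_2 = 204; cy_2 = 164; r_2 = 23; x0_3 = 373; y0_3 = 360; x1_3 = 418; y1_3 = 419; x1_4 = 319; y1_4 = 196; x0_5 = 398; y0_5 = 74; x1_5 = 445; y1_5 = 201; x0_6 = 112; y0_6 = 403; x1_6 = 257; cx_7 = 478; cy_7 = 532; r_7 = 48; x1_8 = 431; cx_9 = 274; cy_9 = 183; x2_10 = 263; y2_10 = 152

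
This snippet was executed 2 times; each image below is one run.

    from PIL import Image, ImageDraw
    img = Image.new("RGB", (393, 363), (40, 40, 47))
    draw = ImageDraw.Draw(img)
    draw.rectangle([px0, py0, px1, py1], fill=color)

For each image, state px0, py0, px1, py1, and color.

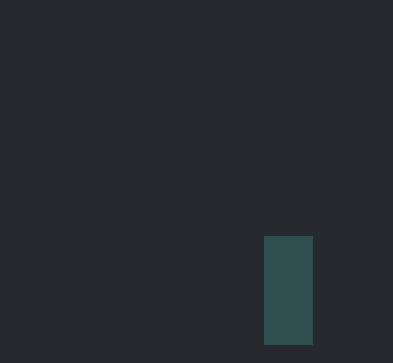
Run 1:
px0 = 264
py0 = 236
px1 = 312
py1 = 344
color = 'darkslategray'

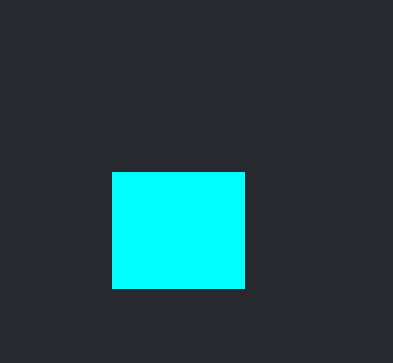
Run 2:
px0 = 112
py0 = 172
px1 = 244
py1 = 288
color = 'cyan'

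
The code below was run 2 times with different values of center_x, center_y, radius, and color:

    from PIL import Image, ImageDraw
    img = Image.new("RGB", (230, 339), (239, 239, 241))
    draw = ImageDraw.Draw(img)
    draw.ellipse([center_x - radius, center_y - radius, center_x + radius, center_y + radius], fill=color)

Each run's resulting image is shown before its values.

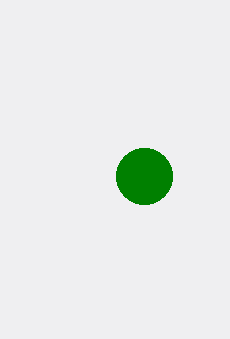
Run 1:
center_x = 144; center_y = 176; radius = 28; color = 'green'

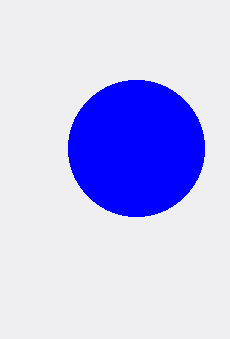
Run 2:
center_x = 136; center_y = 148; radius = 68; color = 'blue'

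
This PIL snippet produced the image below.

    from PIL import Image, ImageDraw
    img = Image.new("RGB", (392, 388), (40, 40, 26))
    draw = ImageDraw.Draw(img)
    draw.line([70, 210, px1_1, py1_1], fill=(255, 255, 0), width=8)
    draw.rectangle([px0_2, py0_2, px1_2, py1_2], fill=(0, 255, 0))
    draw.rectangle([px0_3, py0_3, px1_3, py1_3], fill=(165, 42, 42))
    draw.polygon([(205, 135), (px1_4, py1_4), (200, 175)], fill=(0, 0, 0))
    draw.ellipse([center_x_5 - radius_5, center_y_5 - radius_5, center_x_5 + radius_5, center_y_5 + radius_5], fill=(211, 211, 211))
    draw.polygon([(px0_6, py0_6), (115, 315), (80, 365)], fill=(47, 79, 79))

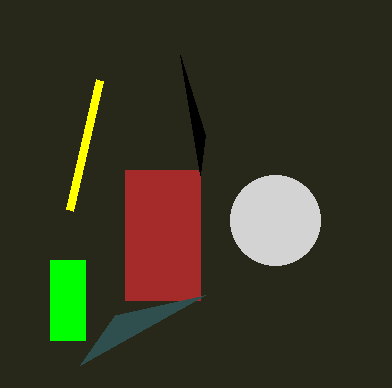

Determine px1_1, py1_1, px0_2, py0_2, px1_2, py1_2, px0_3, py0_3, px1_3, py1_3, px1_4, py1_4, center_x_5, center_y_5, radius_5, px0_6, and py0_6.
px1_1 = 100
py1_1 = 80
px0_2 = 50
py0_2 = 260
px1_2 = 85
py1_2 = 340
px0_3 = 125
py0_3 = 170
px1_3 = 200
py1_3 = 300
px1_4 = 180
py1_4 = 55
center_x_5 = 275
center_y_5 = 220
radius_5 = 45
px0_6 = 205
py0_6 = 295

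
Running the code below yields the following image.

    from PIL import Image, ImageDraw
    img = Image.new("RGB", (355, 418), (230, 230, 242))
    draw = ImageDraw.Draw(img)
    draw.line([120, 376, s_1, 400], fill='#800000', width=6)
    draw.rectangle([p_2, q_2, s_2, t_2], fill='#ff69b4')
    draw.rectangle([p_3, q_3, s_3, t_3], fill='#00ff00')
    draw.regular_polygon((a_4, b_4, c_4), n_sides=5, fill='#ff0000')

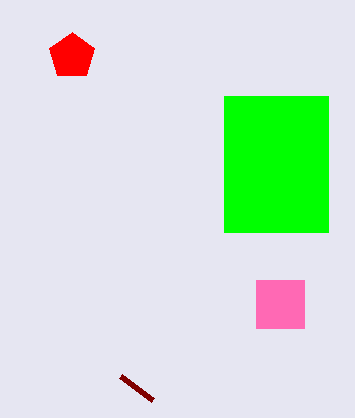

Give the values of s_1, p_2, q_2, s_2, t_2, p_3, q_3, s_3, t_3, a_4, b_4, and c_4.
s_1 = 152, p_2 = 256, q_2 = 280, s_2 = 304, t_2 = 328, p_3 = 224, q_3 = 96, s_3 = 328, t_3 = 232, a_4 = 72, b_4 = 56, c_4 = 24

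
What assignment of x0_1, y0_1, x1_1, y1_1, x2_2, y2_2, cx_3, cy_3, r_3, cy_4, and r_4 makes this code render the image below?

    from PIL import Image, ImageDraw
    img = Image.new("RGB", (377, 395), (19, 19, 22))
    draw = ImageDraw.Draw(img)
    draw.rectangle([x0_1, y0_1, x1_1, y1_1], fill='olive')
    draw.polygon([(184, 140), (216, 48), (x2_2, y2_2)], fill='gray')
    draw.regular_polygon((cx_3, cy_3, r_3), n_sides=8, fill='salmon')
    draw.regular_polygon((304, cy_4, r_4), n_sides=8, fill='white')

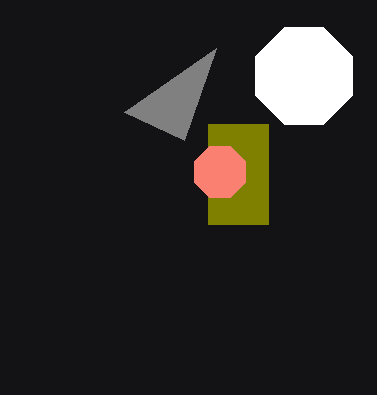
x0_1 = 208
y0_1 = 124
x1_1 = 268
y1_1 = 224
x2_2 = 124
y2_2 = 112
cx_3 = 220
cy_3 = 172
r_3 = 28
cy_4 = 76
r_4 = 52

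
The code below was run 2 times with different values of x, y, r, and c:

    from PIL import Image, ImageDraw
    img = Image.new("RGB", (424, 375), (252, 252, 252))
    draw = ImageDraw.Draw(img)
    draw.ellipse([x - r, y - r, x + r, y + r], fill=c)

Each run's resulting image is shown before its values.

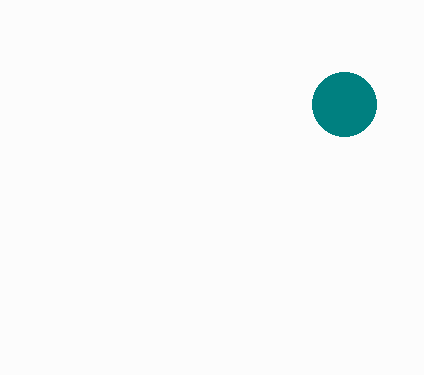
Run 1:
x = 344; y = 104; r = 32; c = 'teal'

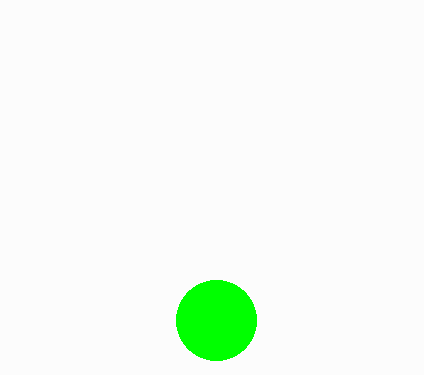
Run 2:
x = 216
y = 320
r = 40
c = 'lime'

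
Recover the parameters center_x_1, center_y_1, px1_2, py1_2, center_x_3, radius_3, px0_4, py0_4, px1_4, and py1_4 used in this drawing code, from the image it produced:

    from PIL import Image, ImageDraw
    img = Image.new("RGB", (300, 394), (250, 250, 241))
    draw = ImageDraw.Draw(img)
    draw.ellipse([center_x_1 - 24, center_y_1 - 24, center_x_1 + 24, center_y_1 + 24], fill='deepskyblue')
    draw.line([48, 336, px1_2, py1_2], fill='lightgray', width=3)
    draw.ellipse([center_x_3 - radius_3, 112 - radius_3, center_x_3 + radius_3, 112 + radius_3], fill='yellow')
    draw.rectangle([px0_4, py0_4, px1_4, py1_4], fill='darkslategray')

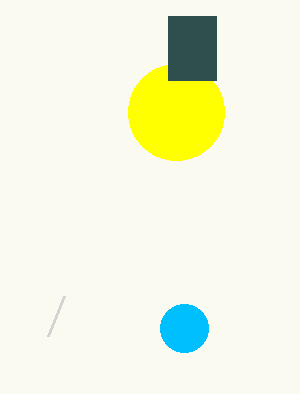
center_x_1 = 184, center_y_1 = 328, px1_2 = 64, py1_2 = 296, center_x_3 = 176, radius_3 = 48, px0_4 = 168, py0_4 = 16, px1_4 = 216, py1_4 = 80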